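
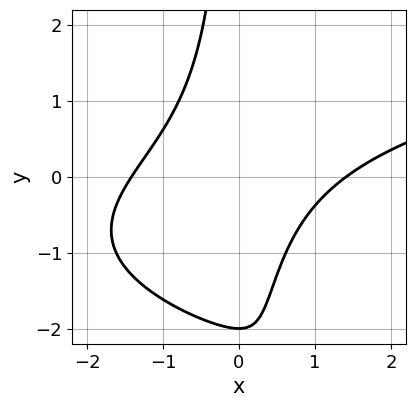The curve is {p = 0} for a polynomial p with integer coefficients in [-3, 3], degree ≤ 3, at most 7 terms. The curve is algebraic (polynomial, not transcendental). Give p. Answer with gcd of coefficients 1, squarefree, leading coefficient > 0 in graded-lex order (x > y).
x*y^2 - x^2 + 2*x*y + y + 2

1. deg p = 3. No degree-2 curve has this shape.
2. Against the integer gridlines: it crosses the y-axis at the gridline y = -2.
3. Together with the visible shape, these determine p as stated.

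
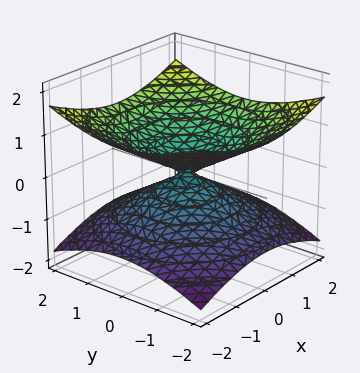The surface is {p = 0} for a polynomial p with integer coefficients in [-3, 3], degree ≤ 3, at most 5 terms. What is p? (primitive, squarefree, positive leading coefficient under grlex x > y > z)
x^2 + y^2 - 3*z^2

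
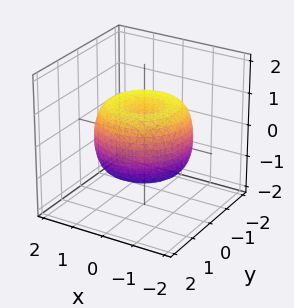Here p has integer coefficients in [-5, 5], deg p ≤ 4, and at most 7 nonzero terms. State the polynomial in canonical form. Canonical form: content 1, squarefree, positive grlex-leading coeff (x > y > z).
The degree is 4 — the shape is more complex than any degree-3 surface.
By symmetry, every cross-section ⟂ z is a circle, so x, y appear only via x² + y².
From the visible intercepts: a circular section at z = -1 has radius between 0 and 1.
Putting this together gives p.

2*x^4 + 4*x^2*y^2 + 2*y^4 - 3*x^2 - 3*y^2 + 3*z^2 - 2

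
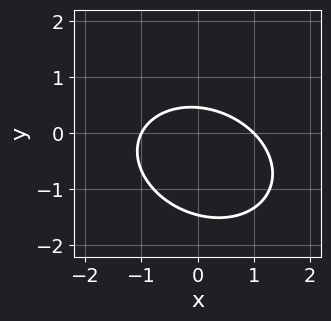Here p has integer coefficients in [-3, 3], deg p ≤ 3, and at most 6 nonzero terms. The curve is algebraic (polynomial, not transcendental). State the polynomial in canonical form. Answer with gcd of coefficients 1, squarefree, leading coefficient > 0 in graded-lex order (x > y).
2*x^2 + x*y + 3*y^2 + 3*y - 2

1. Degree: no degree-1 curve has this shape, so deg p = 2.
2. Reading off the gridlines: among the integer gridlines, it crosses the x-axis at x ∈ {-1, 1}.
3. Solving for integer coefficients yields p as stated.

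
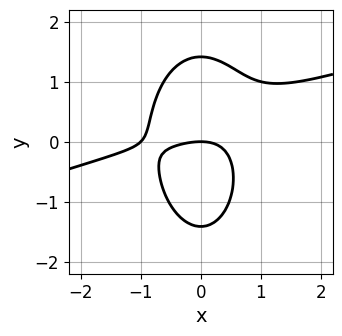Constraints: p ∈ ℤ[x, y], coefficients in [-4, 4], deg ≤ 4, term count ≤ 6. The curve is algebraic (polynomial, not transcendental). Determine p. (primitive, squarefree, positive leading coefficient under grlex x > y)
x^3 - 3*x^2*y - y^3 + x^2 + 2*y

First, deg p = 3. The shape is more complex than any degree-2 curve.
Next, against the integer gridlines: among the integer gridlines, it crosses the x-axis at x ∈ {-1, 0}; one y-axis crossing is at y = 0.
Finally, solving for integer coefficients yields p as stated.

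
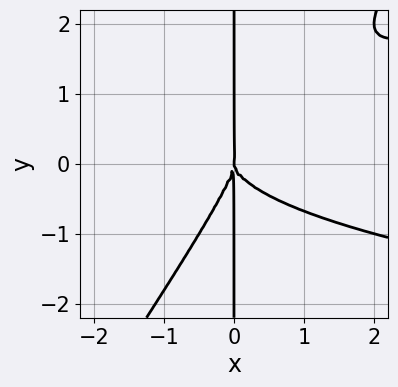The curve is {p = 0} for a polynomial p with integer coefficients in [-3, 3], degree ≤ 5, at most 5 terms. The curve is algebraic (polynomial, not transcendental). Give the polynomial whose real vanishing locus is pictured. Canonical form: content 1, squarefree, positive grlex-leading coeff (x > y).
3*x^2*y^2 - 2*x*y^3 - 2*x^3

Degree: a generic line meets the curve in up to 4 points, so deg p = 4.
From the visible intercepts: it meets the x-axis at x = 0 (among the integer gridlines); the visible y-axis segment lies entirely on the curve.
Solving for integer coefficients yields p as stated.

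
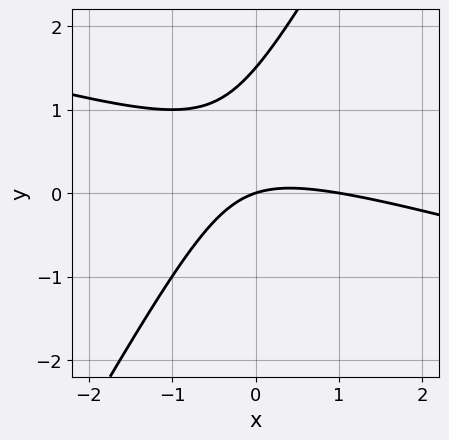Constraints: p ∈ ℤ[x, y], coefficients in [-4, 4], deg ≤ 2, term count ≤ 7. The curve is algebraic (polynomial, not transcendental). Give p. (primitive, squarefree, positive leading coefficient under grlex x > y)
First, the degree is 2 — the shape is more complex than any degree-1 curve.
Next, from the axis intercepts and sections: one y-axis crossing is at y = 0; the x-axis gridline crossings are at x ∈ {0, 1}.
Finally, fitting integer coefficients to these (and the overall shape) gives p.

x^2 + 3*x*y - 2*y^2 - x + 3*y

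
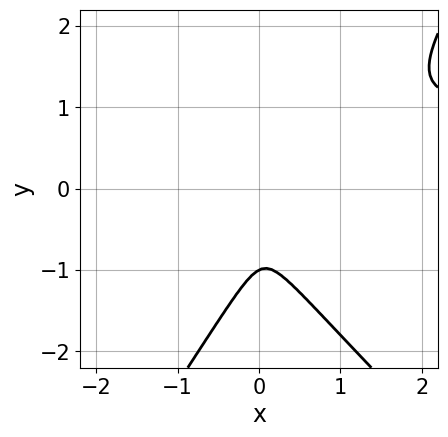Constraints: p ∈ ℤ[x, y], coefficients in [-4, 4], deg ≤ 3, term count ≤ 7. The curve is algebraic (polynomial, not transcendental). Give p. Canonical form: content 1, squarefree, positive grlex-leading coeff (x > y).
1. Degree: the shape is more complex than any degree-2 curve, so deg p = 3.
2. Against the integer gridlines: it crosses the y-axis at the gridline y = -1.
3. Matching integer coefficients to the picture gives p.

3*x^2*y + x*y^2 - 2*y^3 - 3*x^2 - 2*y^2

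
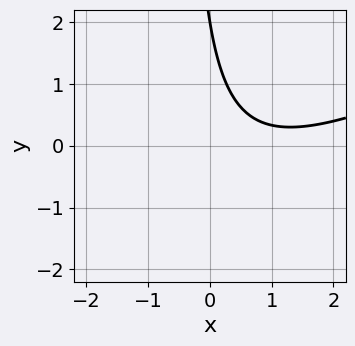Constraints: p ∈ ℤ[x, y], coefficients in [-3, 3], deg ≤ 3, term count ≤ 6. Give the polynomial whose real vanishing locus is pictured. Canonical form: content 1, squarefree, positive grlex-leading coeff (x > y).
First, the degree is 2 — no degree-1 curve has this shape.
Then, observable constraints: it misses every integer gridline on the x-axis; one y-axis crossing is at y = 2.
Finally, the integer polynomial consistent with all of this is the stated p.

x^2 - 2*x*y - 2*x - y + 2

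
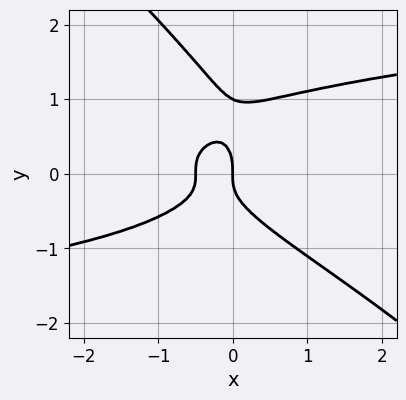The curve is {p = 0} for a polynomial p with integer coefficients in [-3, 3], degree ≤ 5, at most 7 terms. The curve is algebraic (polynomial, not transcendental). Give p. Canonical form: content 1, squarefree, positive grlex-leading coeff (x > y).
1. deg p = 4. A generic line meets the curve in up to 4 points.
2. From the axis intercepts and sections: the y-axis gridline crossings are at y ∈ {0, 1}; one x-axis crossing is at x = 0.
3. Fitting integer coefficients to these (and the overall shape) gives p.

2*x*y^3 + 2*y^4 - 2*y^3 - 2*x^2 - x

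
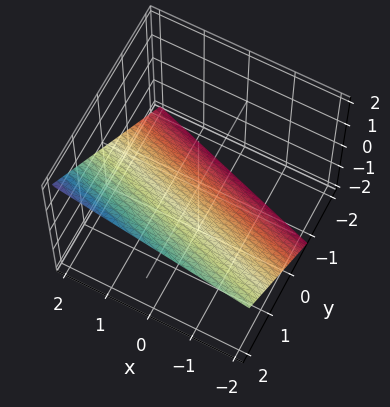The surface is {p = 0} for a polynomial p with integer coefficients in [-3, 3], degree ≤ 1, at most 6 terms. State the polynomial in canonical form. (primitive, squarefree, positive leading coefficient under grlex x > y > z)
1. The degree is 1 — the surface is flat (a plane).
2. Against the integer gridlines: it crosses the x-axis at the gridline x = 2.
3. Together with the visible shape, these determine p as stated.

x + 3*y - 3*z - 2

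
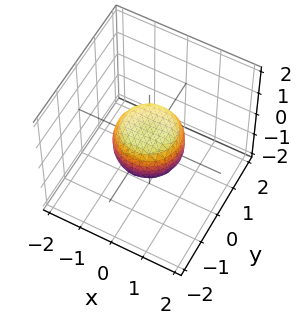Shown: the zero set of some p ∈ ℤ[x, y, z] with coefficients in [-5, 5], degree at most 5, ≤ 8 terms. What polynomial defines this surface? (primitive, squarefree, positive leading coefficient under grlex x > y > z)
2*x^4 + 4*x^2*y^2 + 2*y^4 - x^2 - y^2 + 2*z^2 - 1

(a) deg p = 4. A generic line meets the surface in up to 4 points.
(b) By symmetry, every cross-section ⟂ z is a circle, so x, y appear only via x² + y².
(c) Against the integer gridlines: a circular section at z = 0 has radius exactly 1; among the integer gridlines, it crosses the x-axis at x ∈ {-1, 1}; the y-axis gridline crossings are at y ∈ {-1, 1}.
(d) The integer polynomial consistent with all of this is the stated p.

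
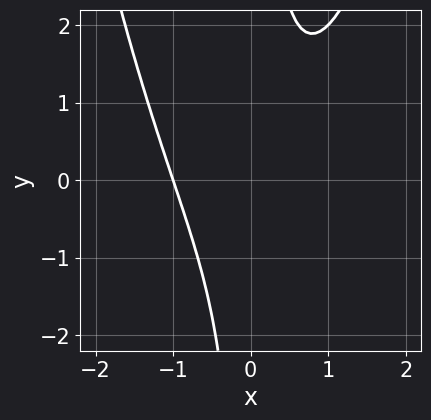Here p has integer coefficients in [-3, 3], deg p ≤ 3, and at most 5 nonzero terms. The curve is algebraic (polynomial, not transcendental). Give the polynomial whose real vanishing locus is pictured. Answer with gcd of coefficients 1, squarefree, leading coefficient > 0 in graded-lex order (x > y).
First, deg p = 3.
Next, reading off the gridlines: the curve avoids every integer y-axis point in the box; one x-axis crossing is at x = -1.
Finally, putting this together gives p.

x^3 - x*y + 1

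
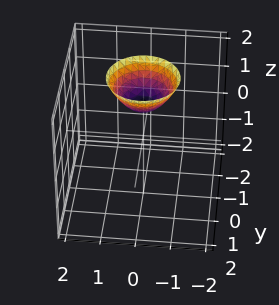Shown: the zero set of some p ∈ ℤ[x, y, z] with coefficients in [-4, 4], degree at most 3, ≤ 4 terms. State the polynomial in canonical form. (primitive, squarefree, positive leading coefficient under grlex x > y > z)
1. deg p = 2.
2. By symmetry, the z-axis is an axis of rotation, so x and y enter only as x² + y².
3. Checking where it meets the axes: the surface avoids every integer x-axis point in the box; the surface avoids every integer y-axis point in the box; a circular section at z = 2 has radius exactly 1.
4. Fitting integer coefficients to these (and the overall shape) gives p.

x^2 + y^2 - z + 1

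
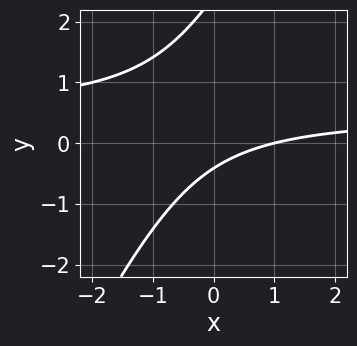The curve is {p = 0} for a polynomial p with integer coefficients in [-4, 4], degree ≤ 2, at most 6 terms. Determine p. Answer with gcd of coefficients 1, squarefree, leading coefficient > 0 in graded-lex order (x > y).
2*x*y - y^2 - x + 2*y + 1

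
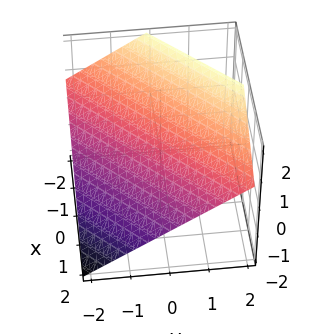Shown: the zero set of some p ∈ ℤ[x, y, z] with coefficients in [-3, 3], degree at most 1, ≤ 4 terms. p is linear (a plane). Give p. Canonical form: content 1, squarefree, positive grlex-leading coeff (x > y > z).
(a) deg p = 1. The surface is flat (a plane).
(b) Checking where it meets the axes: it crosses the y-axis at the gridline y = -1; it meets the x-axis at x = 1 (among the integer gridlines).
(c) Together with the visible shape, these determine p as stated.

2*x - 2*y + 3*z - 2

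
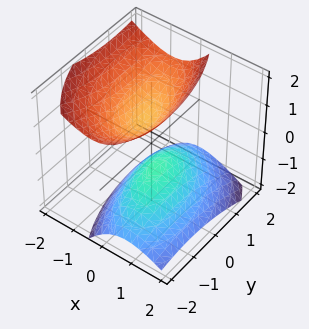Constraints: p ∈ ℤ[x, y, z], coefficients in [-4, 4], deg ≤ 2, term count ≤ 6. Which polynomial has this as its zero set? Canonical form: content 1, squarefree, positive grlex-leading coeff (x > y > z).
3*x^2 + x*y + 2*x*z + y^2 - 2*z^2 + 1

1. I count 2 distinct pieces. They look like related sheets of one shape, so recover p as a whole.
2. deg p = 2. A generic line meets the surface in up to 2 points.
3. Against the integer gridlines: the surface avoids every integer y-axis point in the box; the surface avoids every integer x-axis point in the box.
4. These observations pin down the coefficients.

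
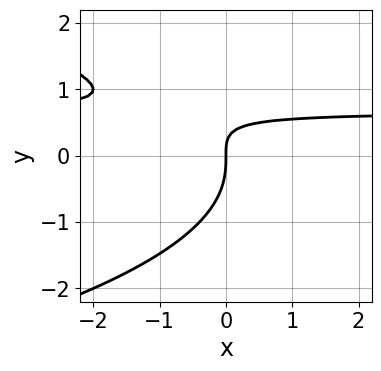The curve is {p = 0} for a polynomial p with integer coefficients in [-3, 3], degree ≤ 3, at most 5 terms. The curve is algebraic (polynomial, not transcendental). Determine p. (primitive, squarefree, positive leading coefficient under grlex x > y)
2*y^3 + 3*x*y - 2*x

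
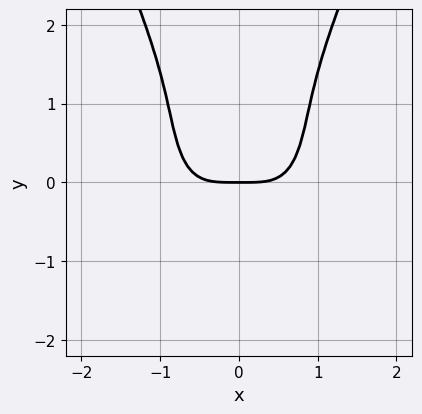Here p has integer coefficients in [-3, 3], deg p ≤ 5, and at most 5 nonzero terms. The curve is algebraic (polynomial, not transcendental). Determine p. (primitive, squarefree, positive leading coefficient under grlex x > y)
3*x^4 - y^3 + 2*y^2 - 3*y

1. Degree: no degree-3 curve has this shape, so deg p = 4.
2. Symmetries: the x ↦ −x reflection is a symmetry, so x appears only in even powers.
3. Reading off the gridlines: one x-axis crossing is at x = 0; it meets the y-axis at y = 0 (among the integer gridlines).
4. Putting this together gives p.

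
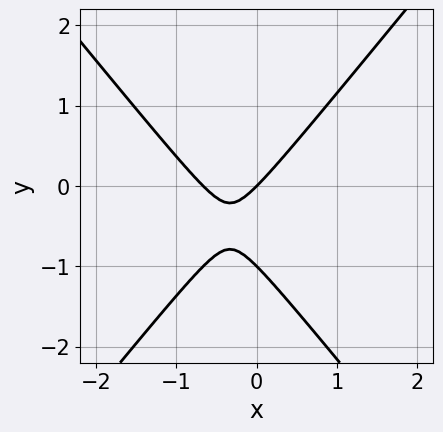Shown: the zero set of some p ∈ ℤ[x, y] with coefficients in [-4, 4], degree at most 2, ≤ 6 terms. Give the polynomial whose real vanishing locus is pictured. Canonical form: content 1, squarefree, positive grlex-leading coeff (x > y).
1. The degree is 2 — the shape is more complex than any degree-1 curve.
2. Against the integer gridlines: among the integer gridlines, it crosses the y-axis at y ∈ {-1, 0}; it crosses the x-axis at the gridline x = 0.
3. Assembling these constraints gives the stated polynomial.

3*x^2 - 2*y^2 + 2*x - 2*y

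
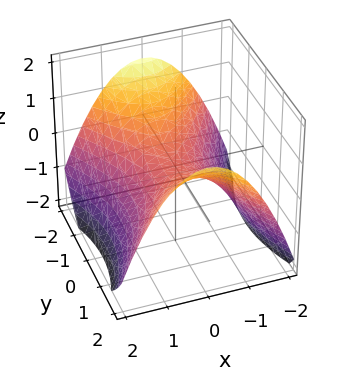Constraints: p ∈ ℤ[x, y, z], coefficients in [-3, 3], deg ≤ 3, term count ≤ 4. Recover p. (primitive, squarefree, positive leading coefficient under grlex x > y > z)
(a) The degree is 2 — a hyperbolic paraboloid; a quadric.
(b) Symmetries: it's symmetric under x → −x, forcing even powers of x; mirror symmetry y ↦ −y ⇒ only even powers of y.
(c) From the visible intercepts: it crosses the x-axis at the gridline x = 0; one y-axis crossing is at y = 0; it meets the z-axis at z = 0 (among the integer gridlines).
(d) The integer polynomial consistent with all of this is the stated p.

2*x^2 - y^2 + 3*z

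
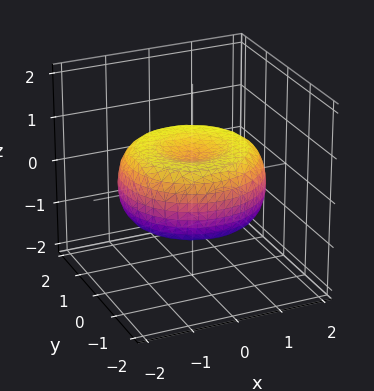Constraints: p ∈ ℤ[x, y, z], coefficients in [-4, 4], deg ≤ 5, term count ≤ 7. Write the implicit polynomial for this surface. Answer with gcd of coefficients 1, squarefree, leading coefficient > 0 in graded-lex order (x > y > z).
x^4 + 2*x^2*y^2 + y^4 - 2*x^2 - 2*y^2 + 3*z^2 - 1

The degree is 4 — a generic line meets the surface in up to 4 points.
Symmetry: the z-axis is an axis of rotation, so x and y enter only as x² + y².
Checking where it meets the axes: a circular section at z = 0 has radius between 1 and 2.
Putting this together gives p.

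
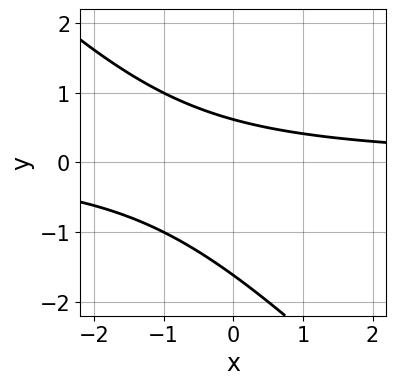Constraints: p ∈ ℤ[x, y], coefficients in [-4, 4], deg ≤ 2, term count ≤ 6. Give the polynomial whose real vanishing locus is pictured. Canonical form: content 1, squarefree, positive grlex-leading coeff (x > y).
x*y + y^2 + y - 1

(a) deg p = 2. The shape is more complex than any degree-1 curve.
(b) Observable constraints: the curve avoids every integer x-axis point in the box.
(c) The integer polynomial consistent with all of this is the stated p.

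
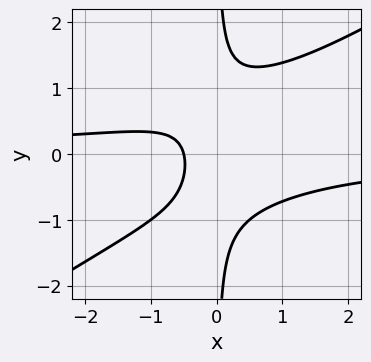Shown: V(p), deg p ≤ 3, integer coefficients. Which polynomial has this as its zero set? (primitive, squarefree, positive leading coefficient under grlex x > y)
(a) The degree is 3 — no degree-2 curve has this shape.
(b) From the visible intercepts: the curve avoids every integer y-axis point in the box.
(c) Together with the visible shape, these determine p as stated.

2*x^2*y - 3*x*y^2 + 2*x + 1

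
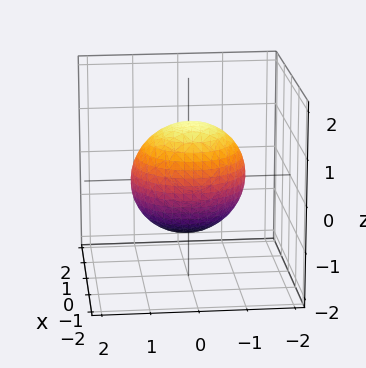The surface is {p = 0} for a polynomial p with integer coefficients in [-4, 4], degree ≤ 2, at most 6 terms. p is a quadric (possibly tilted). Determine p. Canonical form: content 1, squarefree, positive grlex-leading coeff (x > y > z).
2*x^2 + 2*x*z + 2*y^2 + 2*z^2 - 3

1. deg p = 2. A generic line meets the surface in up to 2 points.
2. Putting this together gives p.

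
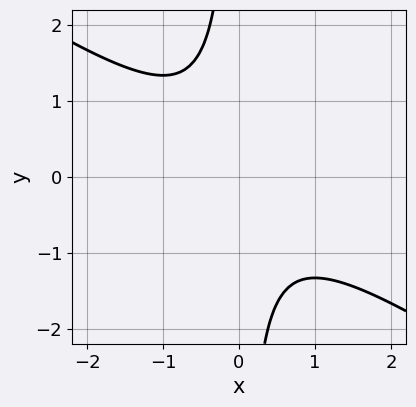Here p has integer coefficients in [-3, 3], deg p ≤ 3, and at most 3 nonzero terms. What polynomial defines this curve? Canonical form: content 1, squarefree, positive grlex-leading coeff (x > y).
2*x^2 + 3*x*y + 2

First, degree: a generic line meets the curve in up to 2 points, so deg p = 2.
Then, from the visible intercepts: no y-intercept at any integer in the box; it misses every integer gridline on the x-axis.
Finally, the integer polynomial consistent with all of this is the stated p.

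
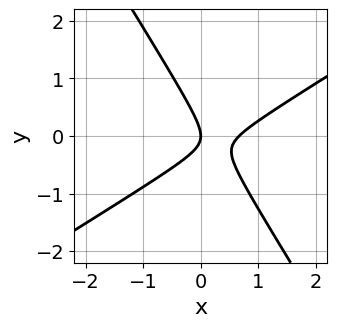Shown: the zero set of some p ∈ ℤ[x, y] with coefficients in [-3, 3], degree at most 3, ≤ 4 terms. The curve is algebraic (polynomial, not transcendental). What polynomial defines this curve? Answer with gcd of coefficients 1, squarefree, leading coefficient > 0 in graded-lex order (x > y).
First, degree: a generic line meets the curve in up to 2 points, so deg p = 2.
Next, reading off the gridlines: it crosses the y-axis at the gridline y = 0; it crosses the x-axis at the gridline x = 0.
Finally, the integer polynomial consistent with all of this is the stated p.

3*x^2 - 3*x*y - 3*y^2 - 2*x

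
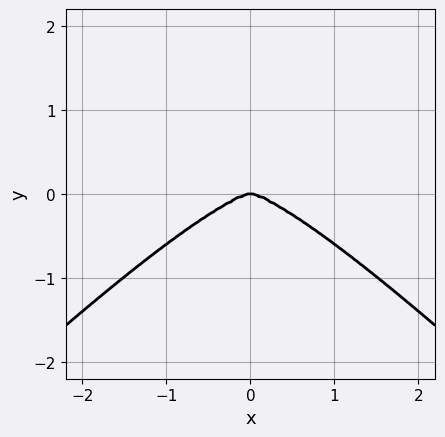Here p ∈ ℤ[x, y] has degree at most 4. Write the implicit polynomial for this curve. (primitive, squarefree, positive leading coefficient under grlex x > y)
x^4 - x^2*y^2 + 3*y^3

First, the degree is 4 — no degree-3 curve has this shape.
Then, symmetries: it's symmetric under x → −x, forcing even powers of x.
Next, checking where it meets the axes: it meets the x-axis at x = 0 (among the integer gridlines); it meets the y-axis at y = 0 (among the integer gridlines).
Finally, these observations pin down the coefficients.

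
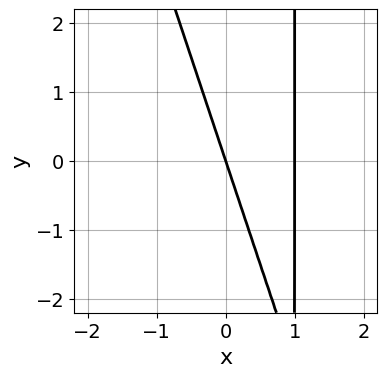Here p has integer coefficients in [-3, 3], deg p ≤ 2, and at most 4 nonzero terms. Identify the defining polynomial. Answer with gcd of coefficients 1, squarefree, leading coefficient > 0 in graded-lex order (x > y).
3*x^2 + x*y - 3*x - y

Degree: a generic line meets the curve in up to 2 points, so deg p = 2.
Against the integer gridlines: it crosses the y-axis at the gridline y = 0; among the integer gridlines, it crosses the x-axis at x ∈ {0, 1}.
Assembling these constraints gives the stated polynomial.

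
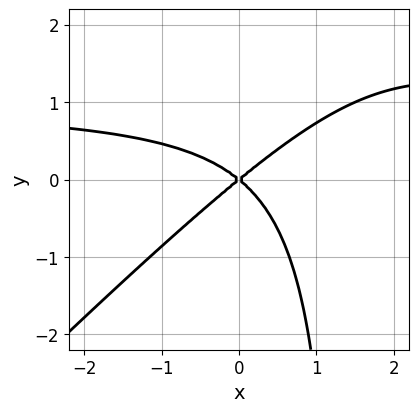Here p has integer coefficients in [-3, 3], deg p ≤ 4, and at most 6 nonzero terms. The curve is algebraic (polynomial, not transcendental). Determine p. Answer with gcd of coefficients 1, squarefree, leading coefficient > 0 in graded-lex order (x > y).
(a) deg p = 3. The shape is more complex than any degree-2 curve.
(b) From the visible intercepts: it crosses the x-axis at the gridline x = 0; one y-axis crossing is at y = 0.
(c) Assembling these constraints gives the stated polynomial.

2*x^2*y - 2*x*y^2 - 2*x^2 + 3*y^2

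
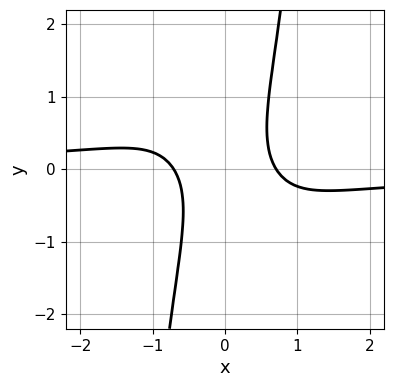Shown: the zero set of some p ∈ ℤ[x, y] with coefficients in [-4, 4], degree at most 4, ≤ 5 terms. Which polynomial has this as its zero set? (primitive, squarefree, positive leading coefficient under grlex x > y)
1. Degree: a generic line meets the curve in up to 4 points, so deg p = 4.
2. Checking where it meets the axes: it misses every integer gridline on the y-axis.
3. Together with the visible shape, these determine p as stated.

3*x^3*y + 2*x^2 + x*y - y^2 - 1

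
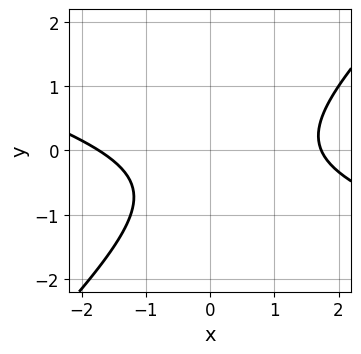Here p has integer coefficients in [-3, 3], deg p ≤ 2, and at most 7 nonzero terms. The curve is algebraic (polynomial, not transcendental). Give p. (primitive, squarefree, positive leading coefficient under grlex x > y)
deg p = 2.
Checking where it meets the axes: the curve avoids every integer y-axis point in the box.
Fitting integer coefficients to these (and the overall shape) gives p.

x^2 + 2*x*y - 3*y^2 - 2*y - 3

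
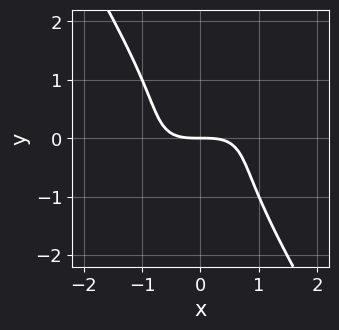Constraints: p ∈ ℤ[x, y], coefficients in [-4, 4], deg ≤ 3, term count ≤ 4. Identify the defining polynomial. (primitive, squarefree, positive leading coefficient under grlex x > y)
First, deg p = 3. A generic line meets the curve in up to 3 points.
Then, observable constraints: one y-axis crossing is at y = 0; one x-axis crossing is at x = 0.
Finally, the integer polynomial consistent with all of this is the stated p.

x^3 - 2*x^2*y + y^3 + 2*y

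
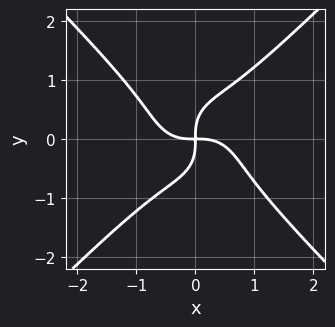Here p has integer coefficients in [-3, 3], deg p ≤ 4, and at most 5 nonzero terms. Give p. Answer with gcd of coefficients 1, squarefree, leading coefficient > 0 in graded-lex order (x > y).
x^4 - y^4 + x*y

1. The degree is 4 — no degree-3 curve has this shape.
2. Checking where it meets the axes: one x-axis crossing is at x = 0; one y-axis crossing is at y = 0.
3. Fitting integer coefficients to these (and the overall shape) gives p.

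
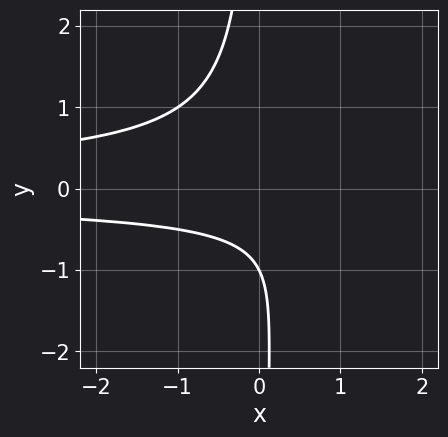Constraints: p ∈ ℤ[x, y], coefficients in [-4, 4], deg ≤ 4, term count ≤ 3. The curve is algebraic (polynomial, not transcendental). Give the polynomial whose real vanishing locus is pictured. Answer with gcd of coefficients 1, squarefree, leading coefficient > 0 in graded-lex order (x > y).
First, deg p = 3.
Next, observable constraints: no x-intercept at any integer in the box; it meets the y-axis at y = -1 (among the integer gridlines).
Finally, fitting integer coefficients to these (and the overall shape) gives p.

2*x*y^2 + y + 1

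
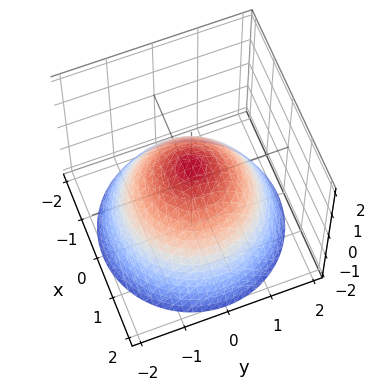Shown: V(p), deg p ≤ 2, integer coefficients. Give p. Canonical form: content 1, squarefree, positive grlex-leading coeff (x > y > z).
2*x^2 + 2*y^2 + 3*z - 2

deg p = 2. The shape is more complex than any degree-1 surface.
Symmetry: the z-axis is an axis of rotation, so x and y enter only as x² + y².
Observable constraints: a circular section at z = 0 has radius exactly 1; among the integer gridlines, it crosses the x-axis at x ∈ {-1, 1}; among the integer gridlines, it crosses the y-axis at y ∈ {-1, 1}.
Together with the visible shape, these determine p as stated.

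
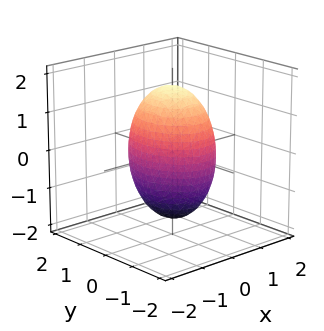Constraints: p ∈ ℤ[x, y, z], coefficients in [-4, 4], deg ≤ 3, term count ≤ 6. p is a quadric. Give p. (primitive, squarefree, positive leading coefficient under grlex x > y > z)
First, degree: a closed, bounded, convex surface; a quadric, so deg p = 2.
Next, symmetries: mirror symmetry y ↦ −y ⇒ only even powers of y; the x ↦ −x reflection is a symmetry, so x appears only in even powers; it's symmetric under z → −z, forcing even powers of z.
Next, observable constraints: among the integer gridlines, it crosses the x-axis at x ∈ {-1, 1}.
Finally, these observations pin down the coefficients.

3*x^2 + 2*y^2 + z^2 - 3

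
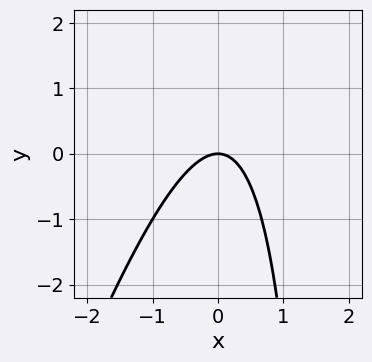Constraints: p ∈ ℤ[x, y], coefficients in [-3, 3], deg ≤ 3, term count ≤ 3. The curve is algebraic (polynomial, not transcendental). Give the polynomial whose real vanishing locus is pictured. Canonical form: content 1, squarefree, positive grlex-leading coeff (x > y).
Degree: no degree-1 curve has this shape, so deg p = 2.
From the axis intercepts and sections: it meets the y-axis at y = 0 (among the integer gridlines); it crosses the x-axis at the gridline x = 0.
Assembling these constraints gives the stated polynomial.

3*x^2 - x*y + 2*y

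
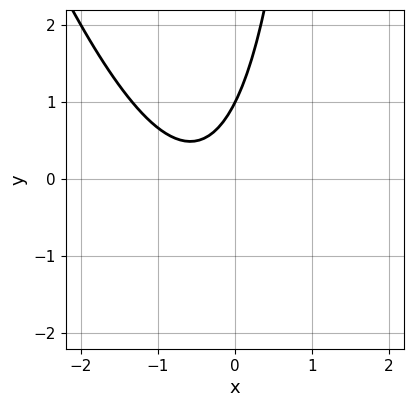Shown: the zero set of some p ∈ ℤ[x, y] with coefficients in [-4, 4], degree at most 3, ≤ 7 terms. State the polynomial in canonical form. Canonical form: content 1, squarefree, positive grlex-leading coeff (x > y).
(a) deg p = 2.
(b) From the axis intercepts and sections: it misses every integer gridline on the x-axis; it crosses the y-axis at the gridline y = 1.
(c) These observations pin down the coefficients.

3*x^2 + x*y + 3*x - 2*y + 2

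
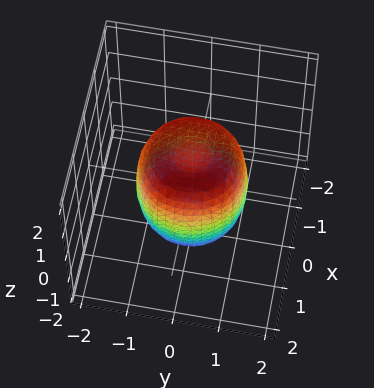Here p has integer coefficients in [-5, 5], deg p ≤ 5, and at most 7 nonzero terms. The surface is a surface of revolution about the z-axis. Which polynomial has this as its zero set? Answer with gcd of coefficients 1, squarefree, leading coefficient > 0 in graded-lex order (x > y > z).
2*x^4 + 4*x^2*y^2 + 2*y^4 - 2*x^2 - 2*y^2 + z^2 - 1

The degree is 4 — no degree-3 surface has this shape.
By symmetry, the surface is invariant under rotation about z: p = q(x² + y², z).
From the axis intercepts and sections: a circular section at z = -1 has radius exactly 1; the z-axis gridline crossings are at z ∈ {-1, 1}.
Putting this together gives p.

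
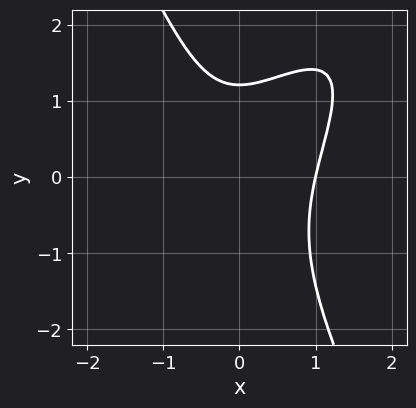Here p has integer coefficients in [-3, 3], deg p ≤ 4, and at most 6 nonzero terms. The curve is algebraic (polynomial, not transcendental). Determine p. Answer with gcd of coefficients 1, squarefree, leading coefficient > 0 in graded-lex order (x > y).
deg p = 3.
From the visible intercepts: one x-axis crossing is at x = 1.
Putting this together gives p.

3*x^3 - 3*x^2*y + y^3 + y - 3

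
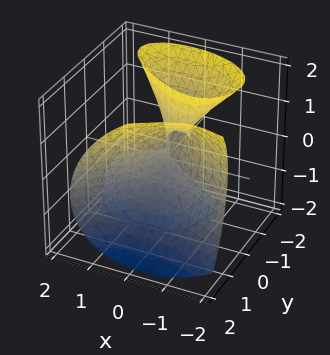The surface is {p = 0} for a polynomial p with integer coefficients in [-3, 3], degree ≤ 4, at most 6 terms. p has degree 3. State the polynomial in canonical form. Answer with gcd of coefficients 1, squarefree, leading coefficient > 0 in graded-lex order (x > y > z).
(a) The degree is 3 — a generic line meets the surface in up to 3 points.
(b) Reading off the gridlines: it crosses the y-axis at the gridline y = 0; every point of the z-axis in the box is on the surface; it meets the x-axis at x = 0 (among the integer gridlines).
(c) These observations pin down the coefficients.

2*y^3 - 2*y*z^2 - 3*x^2 - 3*x*y - 2*x*z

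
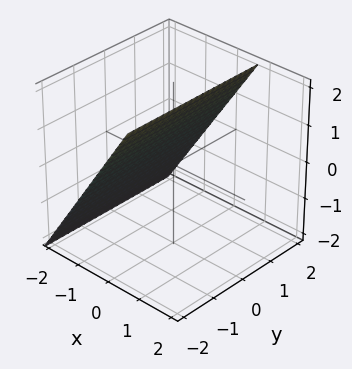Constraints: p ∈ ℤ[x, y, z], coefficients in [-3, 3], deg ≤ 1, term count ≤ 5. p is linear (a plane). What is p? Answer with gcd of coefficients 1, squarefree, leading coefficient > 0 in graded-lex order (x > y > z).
(a) Degree: the surface is flat (a plane), so deg p = 1.
(b) From the visible intercepts: one z-axis crossing is at z = 1; the surface avoids every integer y-axis point in the box.
(c) Matching integer coefficients to the picture gives p.

3*x - 2*z + 2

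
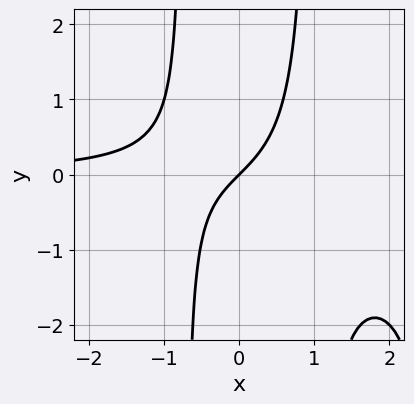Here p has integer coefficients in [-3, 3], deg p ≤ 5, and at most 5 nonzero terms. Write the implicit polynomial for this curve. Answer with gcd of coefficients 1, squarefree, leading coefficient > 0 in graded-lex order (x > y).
(a) deg p = 4.
(b) Checking where it meets the axes: it meets the y-axis at y = 0 (among the integer gridlines); it meets the x-axis at x = 0 (among the integer gridlines).
(c) The integer polynomial consistent with all of this is the stated p.

x^3*y - 3*x^2*y - 2*x + 2*y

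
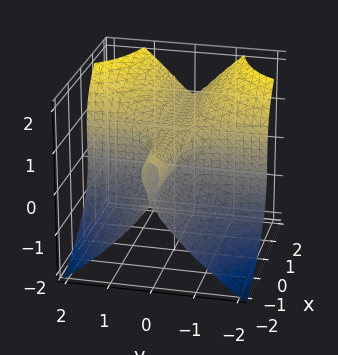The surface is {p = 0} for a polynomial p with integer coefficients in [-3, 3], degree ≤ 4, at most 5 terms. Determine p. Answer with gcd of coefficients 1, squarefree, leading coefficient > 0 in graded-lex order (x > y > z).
3*x*y^2 - 2*z^3 + 2*z^2

(a) Degree: the shape is more complex than any degree-2 surface, so deg p = 3.
(b) Checking where it meets the axes: the visible x-axis segment lies entirely on the surface; it crosses the z-axis at the gridline z = 1; every point of the y-axis in the box is on the surface.
(c) Solving for integer coefficients yields p as stated.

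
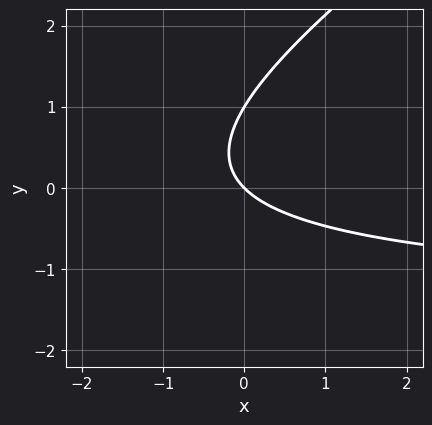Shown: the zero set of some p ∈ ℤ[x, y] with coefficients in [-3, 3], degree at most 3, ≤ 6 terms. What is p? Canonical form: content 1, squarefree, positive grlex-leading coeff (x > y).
2*x*y - 3*y^2 + 3*x + 3*y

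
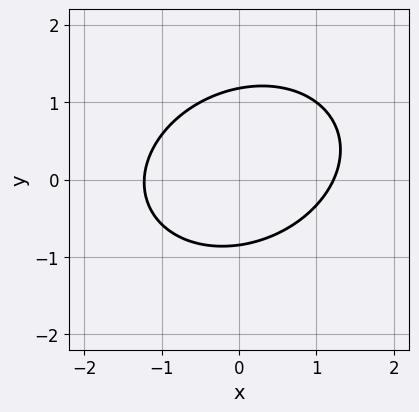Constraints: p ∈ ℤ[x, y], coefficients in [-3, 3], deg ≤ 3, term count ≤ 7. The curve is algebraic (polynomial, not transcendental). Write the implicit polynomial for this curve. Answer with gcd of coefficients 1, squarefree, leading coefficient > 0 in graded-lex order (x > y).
1. deg p = 2. The shape is more complex than any degree-1 curve.
2. Matching integer coefficients to the picture gives p.

2*x^2 - x*y + 3*y^2 - y - 3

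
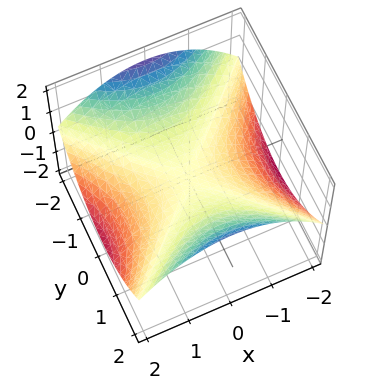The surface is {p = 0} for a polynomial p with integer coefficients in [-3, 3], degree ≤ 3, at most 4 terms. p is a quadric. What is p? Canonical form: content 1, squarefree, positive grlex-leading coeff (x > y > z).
x^2 - y^2 + 3*z

1. deg p = 2.
2. Symmetries: mirror symmetry y ↦ −y ⇒ only even powers of y; the x ↦ −x reflection is a symmetry, so x appears only in even powers.
3. Observable constraints: one z-axis crossing is at z = 0; it crosses the y-axis at the gridline y = 0; it meets the x-axis at x = 0 (among the integer gridlines).
4. Fitting integer coefficients to these (and the overall shape) gives p.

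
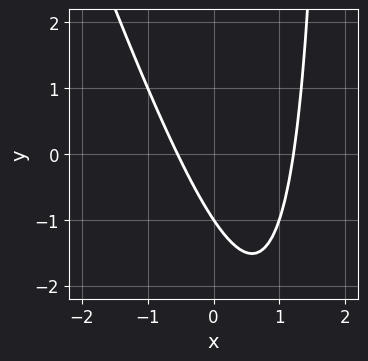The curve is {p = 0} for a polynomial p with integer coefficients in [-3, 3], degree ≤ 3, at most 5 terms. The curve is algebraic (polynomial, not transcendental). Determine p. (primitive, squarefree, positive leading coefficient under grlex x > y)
3*x^2 + x*y - 2*x - 2*y - 2

First, deg p = 2. The shape is more complex than any degree-1 curve.
Then, from the axis intercepts and sections: one y-axis crossing is at y = -1.
Finally, assembling these constraints gives the stated polynomial.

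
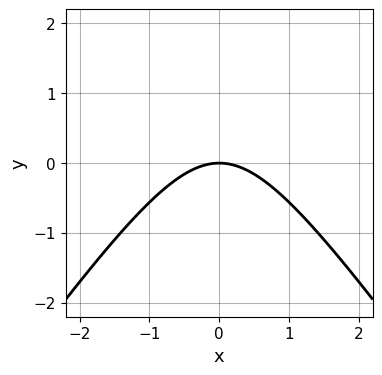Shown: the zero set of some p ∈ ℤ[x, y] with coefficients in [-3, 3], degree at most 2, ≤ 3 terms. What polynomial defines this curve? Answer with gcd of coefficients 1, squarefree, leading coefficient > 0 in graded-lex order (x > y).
2*x^2 - y^2 + 3*y

deg p = 2.
Symmetries: mirror symmetry x ↦ −x ⇒ only even powers of x.
Reading off the gridlines: one y-axis crossing is at y = 0; it meets the x-axis at x = 0 (among the integer gridlines).
Matching integer coefficients to the picture gives p.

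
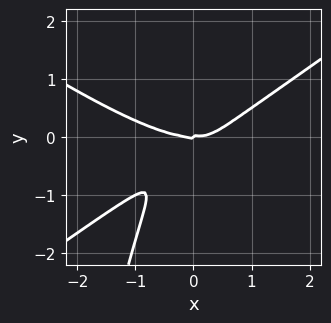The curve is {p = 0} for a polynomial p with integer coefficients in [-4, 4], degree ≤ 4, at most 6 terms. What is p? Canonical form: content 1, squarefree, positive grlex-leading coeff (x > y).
x^4 - 2*x^2*y^2 - 2*x^2*y + 3*x*y^2 - 2*y^3

1. The degree is 4 — the shape is more complex than any degree-3 curve.
2. Reading off the gridlines: one x-axis crossing is at x = 0; one y-axis crossing is at y = 0.
3. Matching integer coefficients to the picture gives p.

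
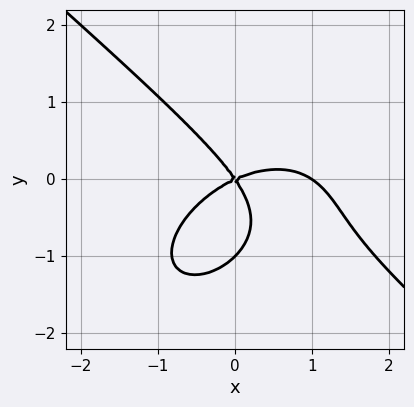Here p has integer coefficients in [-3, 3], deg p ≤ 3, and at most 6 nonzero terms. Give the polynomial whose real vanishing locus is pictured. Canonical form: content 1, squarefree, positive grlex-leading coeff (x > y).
1. Degree: a generic line meets the curve in up to 3 points, so deg p = 3.
2. Reading off the gridlines: among the integer gridlines, it crosses the x-axis at x ∈ {0, 1}; among the integer gridlines, it crosses the y-axis at y ∈ {-1, 0}.
3. Assembling these constraints gives the stated polynomial.

2*x^3 + 3*y^3 - 2*x^2 + 3*x*y + 3*y^2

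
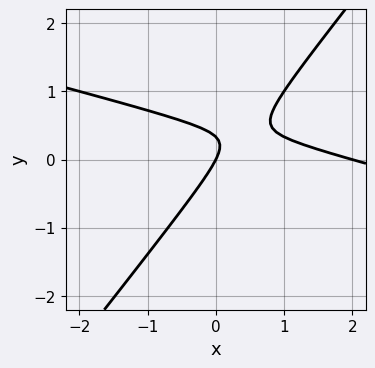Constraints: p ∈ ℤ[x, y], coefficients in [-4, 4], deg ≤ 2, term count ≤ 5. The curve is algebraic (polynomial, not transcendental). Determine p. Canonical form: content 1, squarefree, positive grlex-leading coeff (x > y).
x^2 + 3*x*y - 3*y^2 - 2*x + y

(a) The degree is 2 — the shape is more complex than any degree-1 curve.
(b) From the visible intercepts: among the integer gridlines, it crosses the x-axis at x ∈ {0, 2}; one y-axis crossing is at y = 0.
(c) Putting this together gives p.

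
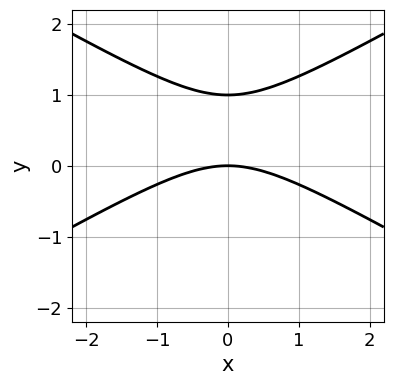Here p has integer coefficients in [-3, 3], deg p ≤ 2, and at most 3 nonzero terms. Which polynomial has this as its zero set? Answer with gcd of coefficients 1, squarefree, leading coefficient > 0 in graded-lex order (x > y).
(a) deg p = 2. No degree-1 curve has this shape.
(b) Symmetries: the x ↦ −x reflection is a symmetry, so x appears only in even powers.
(c) From the axis intercepts and sections: it meets the x-axis at x = 0 (among the integer gridlines); the y-axis gridline crossings are at y ∈ {0, 1}.
(d) Fitting integer coefficients to these (and the overall shape) gives p.

x^2 - 3*y^2 + 3*y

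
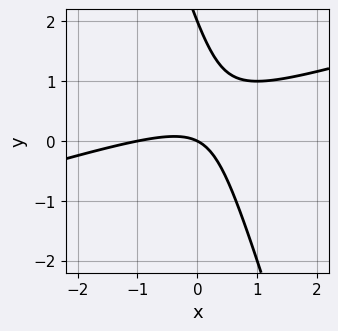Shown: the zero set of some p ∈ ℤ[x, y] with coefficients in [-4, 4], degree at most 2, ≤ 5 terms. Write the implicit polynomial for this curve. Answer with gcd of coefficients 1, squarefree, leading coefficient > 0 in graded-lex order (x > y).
x^2 - 3*x*y - y^2 + x + 2*y

1. Degree: no degree-1 curve has this shape, so deg p = 2.
2. Observable constraints: the y-axis gridline crossings are at y ∈ {0, 2}; among the integer gridlines, it crosses the x-axis at x ∈ {-1, 0}.
3. Matching integer coefficients to the picture gives p.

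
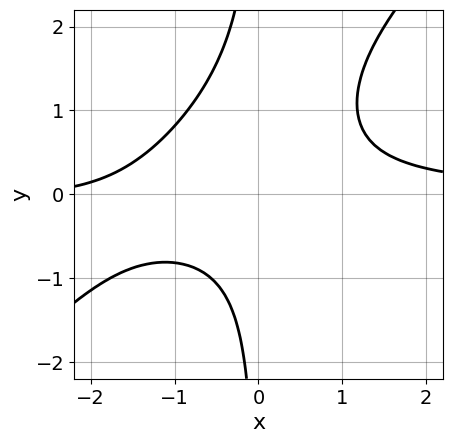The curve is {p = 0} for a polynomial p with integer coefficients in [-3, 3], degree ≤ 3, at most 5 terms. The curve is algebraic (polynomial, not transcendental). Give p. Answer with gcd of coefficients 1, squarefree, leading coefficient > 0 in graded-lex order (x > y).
3*x^2*y - 3*x*y^2 + 3*x*y - x - 3

First, deg p = 3.
Then, from the axis intercepts and sections: the curve avoids every integer x-axis point in the box; no y-intercept at any integer in the box.
Finally, assembling these constraints gives the stated polynomial.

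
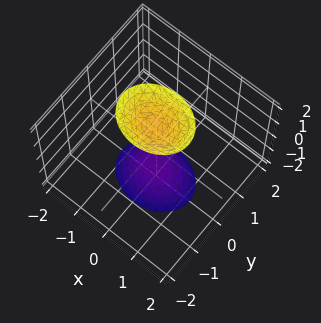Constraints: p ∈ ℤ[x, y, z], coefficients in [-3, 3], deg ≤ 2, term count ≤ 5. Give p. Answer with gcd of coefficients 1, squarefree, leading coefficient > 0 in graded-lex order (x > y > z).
2*x^2 + 3*y^2 - z^2 + 2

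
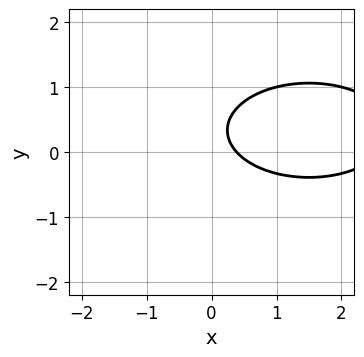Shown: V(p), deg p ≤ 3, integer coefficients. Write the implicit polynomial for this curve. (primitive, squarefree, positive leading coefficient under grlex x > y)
x^2 + 3*y^2 - 3*x - 2*y + 1

1. The degree is 2 — a generic line meets the curve in up to 2 points.
2. From the visible intercepts: no y-intercept at any integer in the box.
3. The integer polynomial consistent with all of this is the stated p.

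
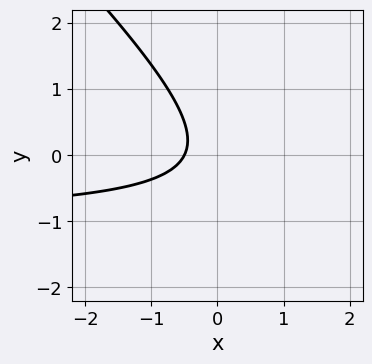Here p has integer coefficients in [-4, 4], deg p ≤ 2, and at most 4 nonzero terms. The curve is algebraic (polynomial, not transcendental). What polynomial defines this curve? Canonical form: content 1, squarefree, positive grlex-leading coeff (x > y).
2*x*y + 2*y^2 + 2*x + 1

(a) deg p = 2.
(b) From the visible intercepts: the curve avoids every integer y-axis point in the box.
(c) These observations pin down the coefficients.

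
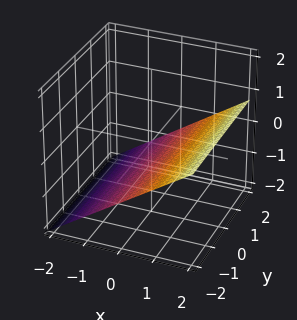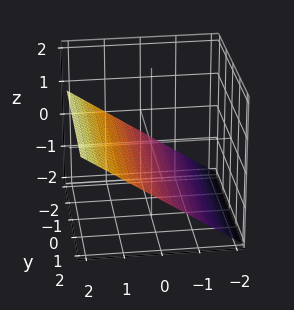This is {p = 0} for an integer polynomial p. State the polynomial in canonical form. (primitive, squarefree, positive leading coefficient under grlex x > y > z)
2*x - 3*z - 2

First, deg p = 1. Every cross-section is a straight line — this is a plane.
Then, from the axis intercepts and sections: it misses every integer gridline on the y-axis; one x-axis crossing is at x = 1.
Finally, matching integer coefficients to the picture gives p.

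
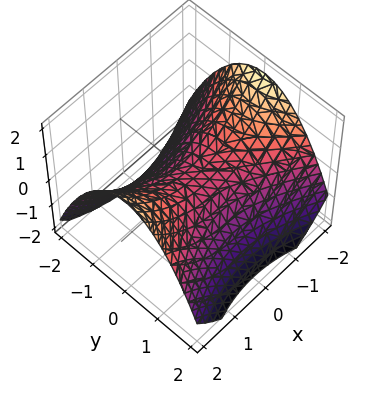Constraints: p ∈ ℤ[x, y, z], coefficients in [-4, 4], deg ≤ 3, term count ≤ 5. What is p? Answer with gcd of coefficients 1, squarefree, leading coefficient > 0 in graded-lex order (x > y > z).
1. Degree: a saddle surface; a quadric, so deg p = 2.
2. Symmetries: mirror symmetry y ↦ −y ⇒ only even powers of y; mirror symmetry x ↦ −x ⇒ only even powers of x.
3. Reading off the gridlines: it meets the z-axis at z = 0 (among the integer gridlines); it crosses the x-axis at the gridline x = 0; it meets the y-axis at y = 0 (among the integer gridlines).
4. Together with the visible shape, these determine p as stated.

x^2 - 2*y^2 - 3*z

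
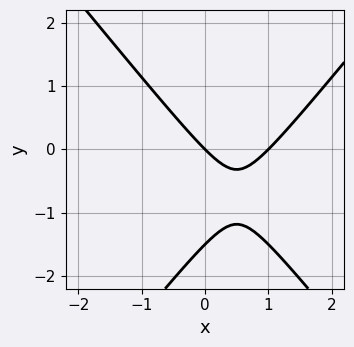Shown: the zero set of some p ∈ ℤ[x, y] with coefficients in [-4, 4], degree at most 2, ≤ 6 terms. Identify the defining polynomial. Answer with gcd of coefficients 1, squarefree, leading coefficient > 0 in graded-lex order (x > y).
3*x^2 - 2*y^2 - 3*x - 3*y

First, deg p = 2. A generic line meets the curve in up to 2 points.
Then, observable constraints: it crosses the y-axis at the gridline y = 0; among the integer gridlines, it crosses the x-axis at x ∈ {0, 1}.
Finally, these observations pin down the coefficients.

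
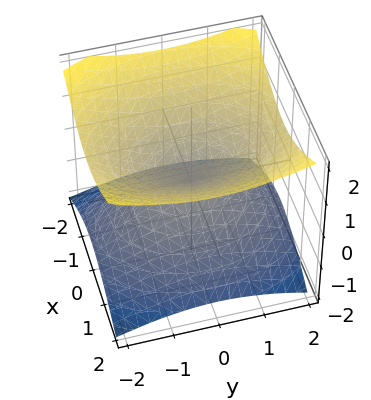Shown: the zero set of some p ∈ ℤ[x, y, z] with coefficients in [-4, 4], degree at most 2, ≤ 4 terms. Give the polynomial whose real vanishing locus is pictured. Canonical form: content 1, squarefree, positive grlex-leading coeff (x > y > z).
2*x^2 + y^2 - 3*z^2

Degree: a double cone through the origin; a quadric, so deg p = 2.
Symmetries: it's symmetric under x → −x, forcing even powers of x; mirror symmetry y ↦ −y ⇒ only even powers of y; mirror symmetry z ↦ −z ⇒ only even powers of z.
Against the integer gridlines: it crosses the x-axis at the gridline x = 0; one y-axis crossing is at y = 0; one z-axis crossing is at z = 0.
Putting this together gives p.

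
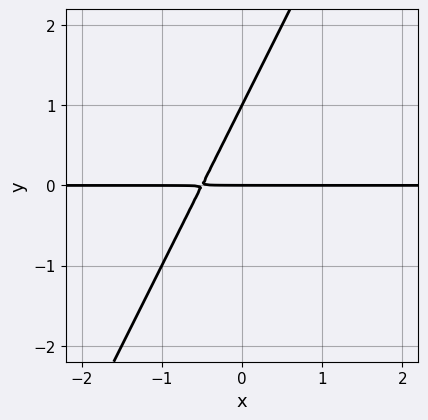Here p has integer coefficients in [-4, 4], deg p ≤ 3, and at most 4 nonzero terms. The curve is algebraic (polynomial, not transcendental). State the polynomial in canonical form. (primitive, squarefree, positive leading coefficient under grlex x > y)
First, the degree is 2 — a generic line meets the curve in up to 2 points.
Then, checking where it meets the axes: the y-axis gridline crossings are at y ∈ {0, 1}; the visible x-axis segment lies entirely on the curve.
Finally, solving for integer coefficients yields p as stated.

2*x*y - y^2 + y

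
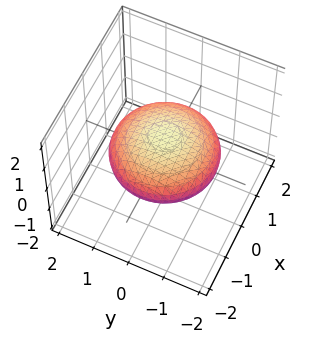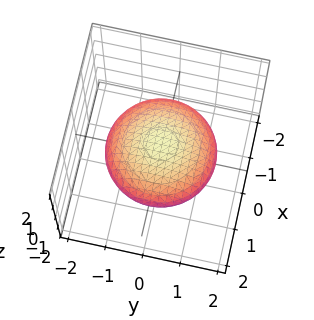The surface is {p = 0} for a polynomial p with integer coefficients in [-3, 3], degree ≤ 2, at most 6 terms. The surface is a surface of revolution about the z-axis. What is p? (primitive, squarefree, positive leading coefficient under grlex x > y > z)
First, deg p = 2.
Next, symmetries: every cross-section ⟂ z is a circle, so x, y appear only via x² + y².
Then, from the visible intercepts: a circular section at z = 0 has radius between 1 and 2.
Finally, matching integer coefficients to the picture gives p.

x^2 + y^2 + 3*z^2 - 2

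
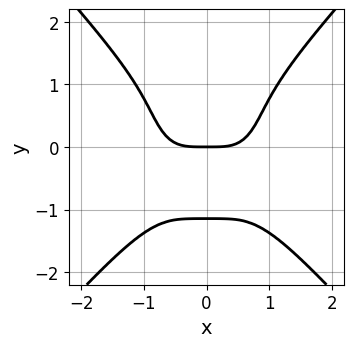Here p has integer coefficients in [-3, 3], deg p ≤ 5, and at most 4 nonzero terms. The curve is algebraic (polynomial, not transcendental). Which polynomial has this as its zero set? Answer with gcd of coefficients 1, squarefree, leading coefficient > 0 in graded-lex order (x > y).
3*x^4 - 2*y^4 - 3*y

(a) The degree is 4 — the shape is more complex than any degree-3 curve.
(b) Symmetries: mirror symmetry x ↦ −x ⇒ only even powers of x.
(c) Checking where it meets the axes: it crosses the x-axis at the gridline x = 0; it crosses the y-axis at the gridline y = 0.
(d) Solving for integer coefficients yields p as stated.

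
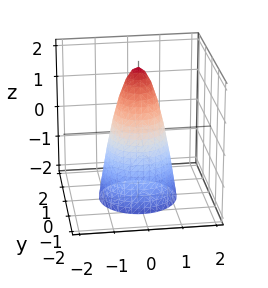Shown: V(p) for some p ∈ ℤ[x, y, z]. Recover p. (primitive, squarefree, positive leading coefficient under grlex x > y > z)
Degree: a generic line meets the surface in up to 2 points, so deg p = 2.
Symmetries: every cross-section ⟂ z is a circle, so x, y appear only via x² + y².
Against the integer gridlines: a circular section at z = 0 has radius between 0 and 1; one z-axis crossing is at z = 2.
Solving for integer coefficients yields p as stated.

3*x^2 + 3*y^2 + z - 2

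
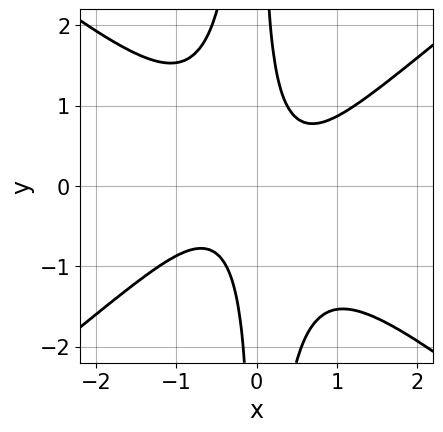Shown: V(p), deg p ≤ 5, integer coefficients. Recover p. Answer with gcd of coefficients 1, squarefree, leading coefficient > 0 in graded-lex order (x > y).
First, the degree is 4 — the shape is more complex than any degree-3 curve.
Next, from the visible intercepts: the curve avoids every integer y-axis point in the box; the curve avoids every integer x-axis point in the box.
Finally, putting this together gives p.

2*x^4 - 3*x^2*y^2 + x^2 - 2*x*y + 1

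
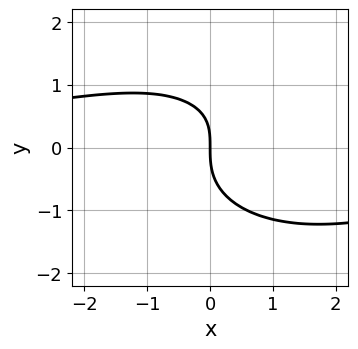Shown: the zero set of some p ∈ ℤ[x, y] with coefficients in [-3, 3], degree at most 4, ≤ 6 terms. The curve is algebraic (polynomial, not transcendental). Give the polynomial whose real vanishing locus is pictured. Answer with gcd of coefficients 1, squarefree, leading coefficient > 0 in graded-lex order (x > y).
x^2*y + 2*y^3 - x*y + 3*x

First, deg p = 3.
Then, observable constraints: it crosses the y-axis at the gridline y = 0; it meets the x-axis at x = 0 (among the integer gridlines).
Finally, putting this together gives p.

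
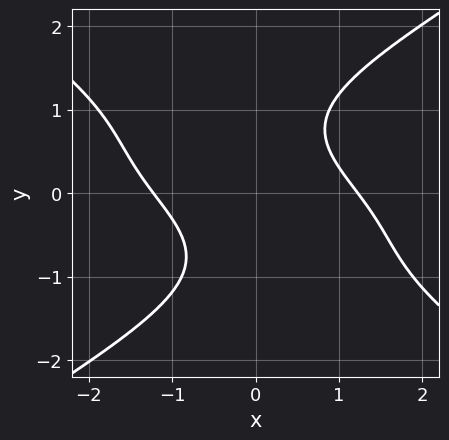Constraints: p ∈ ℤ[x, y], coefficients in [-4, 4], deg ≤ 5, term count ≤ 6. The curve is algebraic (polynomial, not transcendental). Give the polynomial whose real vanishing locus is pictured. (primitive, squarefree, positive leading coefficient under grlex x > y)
The degree is 4 — a generic line meets the curve in up to 4 points.
Against the integer gridlines: it misses every integer gridline on the y-axis.
Assembling these constraints gives the stated polynomial.

x^2*y^2 - 2*y^4 + 2*x^2 + 3*x*y - 3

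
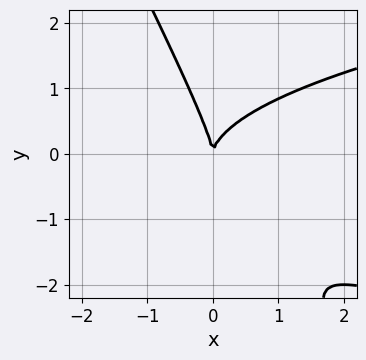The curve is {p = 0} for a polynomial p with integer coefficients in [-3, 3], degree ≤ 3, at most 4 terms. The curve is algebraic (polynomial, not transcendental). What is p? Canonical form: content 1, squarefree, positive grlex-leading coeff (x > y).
1. deg p = 3. A generic line meets the curve in up to 3 points.
2. Observable constraints: it crosses the x-axis at the gridline x = 0; it meets the y-axis at y = 0 (among the integer gridlines).
3. Assembling these constraints gives the stated polynomial.

2*x*y^2 + y^3 - 2*x^2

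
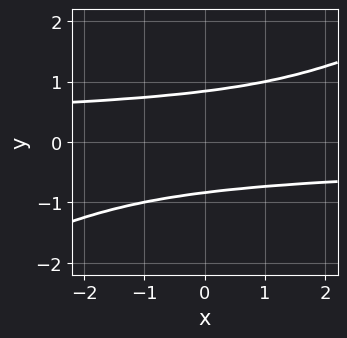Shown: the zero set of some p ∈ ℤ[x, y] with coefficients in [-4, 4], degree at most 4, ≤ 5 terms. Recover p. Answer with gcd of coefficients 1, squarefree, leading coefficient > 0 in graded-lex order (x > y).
(a) Degree: no degree-3 curve has this shape, so deg p = 4.
(b) Checking where it meets the axes: no x-intercept at any integer in the box.
(c) Together with the visible shape, these determine p as stated.

x*y^3 - 2*y^4 + 1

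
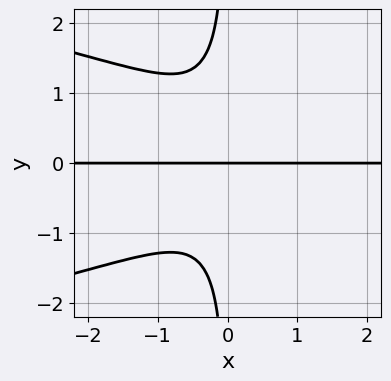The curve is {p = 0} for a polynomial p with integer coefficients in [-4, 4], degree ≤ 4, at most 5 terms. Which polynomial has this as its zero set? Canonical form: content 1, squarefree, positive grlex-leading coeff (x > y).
3*x*y^3 + 3*x^2*y + 2*y

1. deg p = 4.
2. Checking where it meets the axes: every point of the x-axis in the box is on the curve; it meets the y-axis at y = 0 (among the integer gridlines).
3. Fitting integer coefficients to these (and the overall shape) gives p.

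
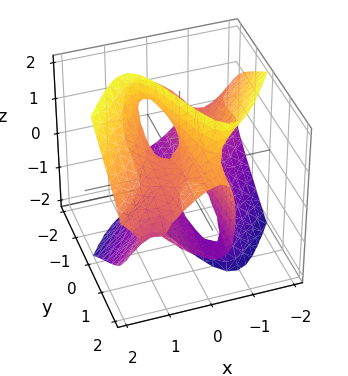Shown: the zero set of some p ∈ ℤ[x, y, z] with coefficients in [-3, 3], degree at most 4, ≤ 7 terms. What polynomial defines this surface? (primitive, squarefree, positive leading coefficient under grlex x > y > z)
First, degree: no degree-2 surface has this shape, so deg p = 3.
Then, checking where it meets the axes: it meets the y-axis at y = 0 (among the integer gridlines); it meets the x-axis at x = 0 (among the integer gridlines).
Finally, solving for integer coefficients yields p as stated. Check: (0, 0, 1) on the z-axis lies on the surface, and p(0, 0, 1) = 0. ✓

2*x^3 - 2*x^2*y - 2*x*z^2 - y*z^2 + y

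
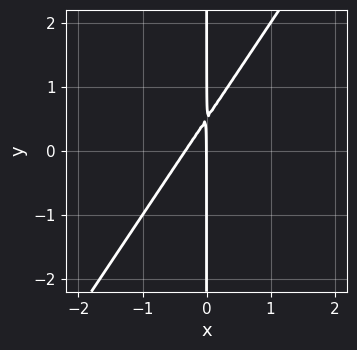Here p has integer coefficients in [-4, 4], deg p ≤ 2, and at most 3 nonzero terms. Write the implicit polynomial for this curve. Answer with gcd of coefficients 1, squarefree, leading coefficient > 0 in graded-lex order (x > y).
3*x^2 - 2*x*y + x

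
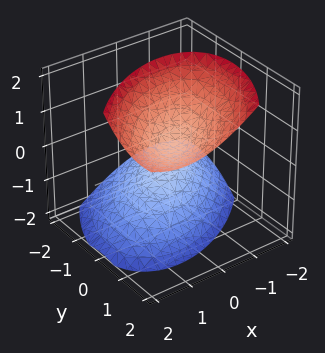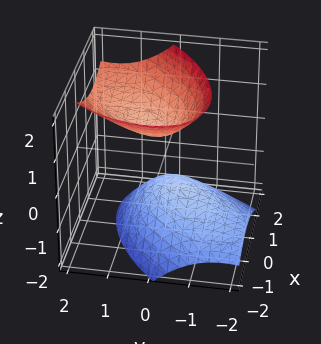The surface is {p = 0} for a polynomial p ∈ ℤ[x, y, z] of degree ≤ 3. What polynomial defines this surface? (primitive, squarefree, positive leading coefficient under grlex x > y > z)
2*x^2 - 2*x*y + 2*y^2 - 2*y*z - 2*z^2 + 1

(a) The picture has 2 separate pieces.
(b) deg p = 2.
(c) Checking where it meets the axes: it misses every integer gridline on the y-axis; no x-intercept at any integer in the box.
(d) Matching integer coefficients to the picture gives p.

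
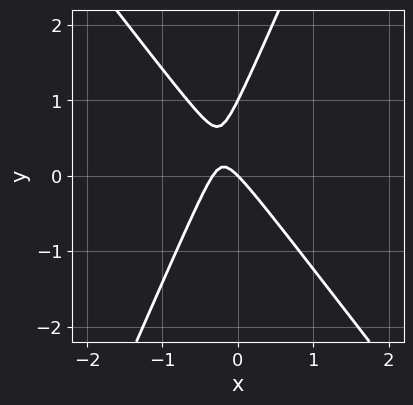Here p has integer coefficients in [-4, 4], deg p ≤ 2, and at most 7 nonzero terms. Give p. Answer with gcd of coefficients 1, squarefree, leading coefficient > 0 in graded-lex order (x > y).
The degree is 2 — a generic line meets the curve in up to 2 points.
From the axis intercepts and sections: the y-axis gridline crossings are at y ∈ {0, 1}; one x-axis crossing is at x = 0.
Solving for integer coefficients yields p as stated.

3*x^2 + x*y - y^2 + x + y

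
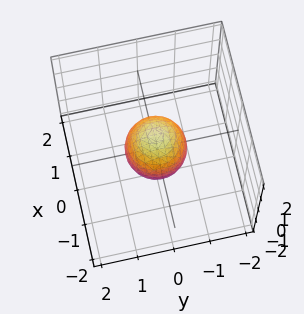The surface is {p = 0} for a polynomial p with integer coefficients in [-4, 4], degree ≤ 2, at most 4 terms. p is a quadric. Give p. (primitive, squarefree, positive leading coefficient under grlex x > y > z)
1. deg p = 2. Bounded and convex; a quadric.
2. By symmetry, the surface is invariant under rotation about z: p = q(x² + y², z); mirror symmetry z ↦ −z ⇒ only even powers of z.
3. Reading off the gridlines: a circular section at z = 0 has radius between 0 and 1; the z-axis gridline crossings are at z ∈ {-1, 1}.
4. Putting this together gives p.

3*x^2 + 3*y^2 + 2*z^2 - 2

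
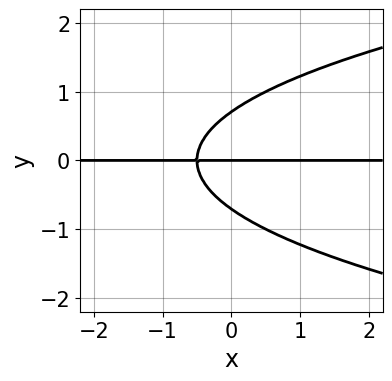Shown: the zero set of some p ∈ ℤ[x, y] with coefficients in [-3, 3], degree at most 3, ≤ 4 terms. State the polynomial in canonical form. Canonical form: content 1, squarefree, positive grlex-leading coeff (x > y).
2*y^3 - 2*x*y - y

(a) The degree is 3 — no degree-2 curve has this shape.
(b) Observable constraints: it crosses the y-axis at the gridline y = 0; every point of the x-axis in the box is on the curve.
(c) The integer polynomial consistent with all of this is the stated p.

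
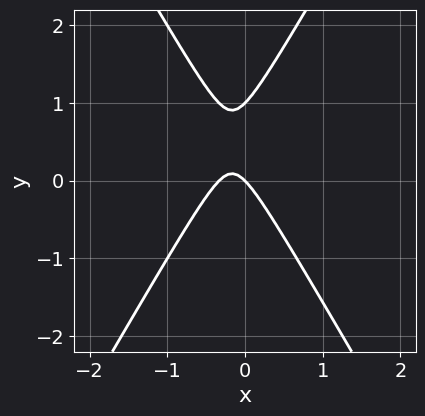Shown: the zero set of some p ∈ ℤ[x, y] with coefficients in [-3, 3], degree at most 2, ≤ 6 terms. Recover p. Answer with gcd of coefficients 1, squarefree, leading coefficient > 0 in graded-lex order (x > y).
3*x^2 - y^2 + x + y

(a) deg p = 2. The shape is more complex than any degree-1 curve.
(b) Against the integer gridlines: one x-axis crossing is at x = 0; the y-axis gridline crossings are at y ∈ {0, 1}.
(c) Matching integer coefficients to the picture gives p.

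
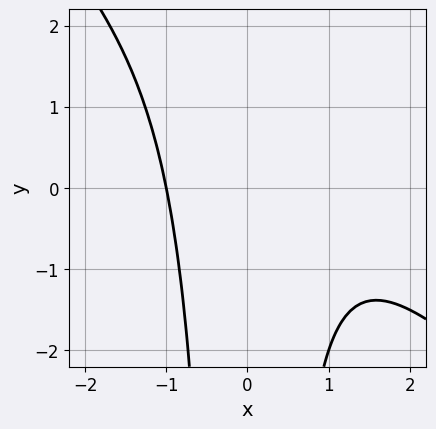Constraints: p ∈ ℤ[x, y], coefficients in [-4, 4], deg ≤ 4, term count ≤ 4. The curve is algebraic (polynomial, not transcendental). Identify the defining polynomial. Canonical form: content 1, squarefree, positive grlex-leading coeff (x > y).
x^3 + x^2*y - x^2 + 2

1. Degree: the shape is more complex than any degree-2 curve, so deg p = 3.
2. From the visible intercepts: it misses every integer gridline on the y-axis; one x-axis crossing is at x = -1.
3. Solving for integer coefficients yields p as stated.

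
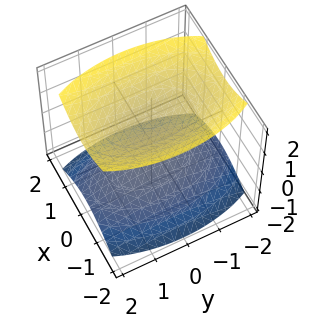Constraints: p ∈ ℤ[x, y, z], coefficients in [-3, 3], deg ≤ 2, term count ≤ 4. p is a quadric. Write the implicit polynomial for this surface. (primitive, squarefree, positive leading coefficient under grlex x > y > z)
3*x^2 + y^2 - 3*z^2 + 3

(a) There are 2 components. They look like related sheets of one shape, so recover p as a whole.
(b) deg p = 2. Two separate bowl-shaped sheets opening away from each other; a quadric.
(c) Symmetries: mirror symmetry y ↦ −y ⇒ only even powers of y; mirror symmetry x ↦ −x ⇒ only even powers of x; the z ↦ −z reflection is a symmetry, so z appears only in even powers.
(d) From the axis intercepts and sections: the z-axis gridline crossings are at z ∈ {-1, 1}; the surface avoids every integer x-axis point in the box.
(e) Solving for integer coefficients yields p as stated.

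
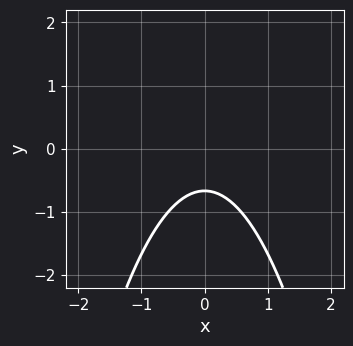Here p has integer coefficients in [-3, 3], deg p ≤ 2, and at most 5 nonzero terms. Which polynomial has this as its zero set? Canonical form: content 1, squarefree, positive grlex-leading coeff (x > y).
First, degree: the shape is more complex than any degree-1 curve, so deg p = 2.
Then, symmetries: mirror symmetry x ↦ −x ⇒ only even powers of x.
Then, from the axis intercepts and sections: the curve avoids every integer x-axis point in the box.
Finally, putting this together gives p.

3*x^2 + 3*y + 2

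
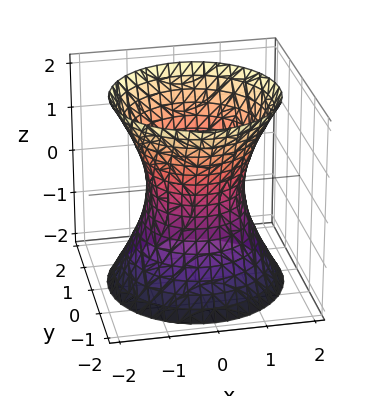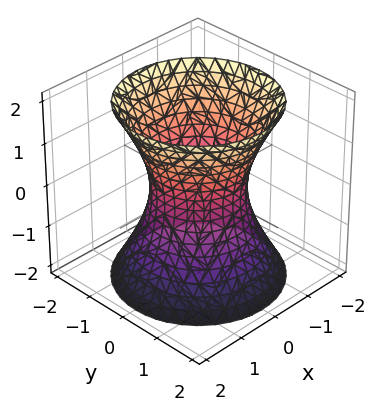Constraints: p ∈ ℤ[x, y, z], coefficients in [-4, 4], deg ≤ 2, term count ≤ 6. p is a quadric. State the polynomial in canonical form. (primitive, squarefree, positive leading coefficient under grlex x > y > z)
2*x^2 + 2*y^2 - z^2 - 2

1. Degree: an hourglass — one-sheet hyperboloid; a quadric, so deg p = 2.
2. Symmetries: it's symmetric under z → −z, forcing even powers of z; the z-axis is an axis of rotation, so x and y enter only as x² + y².
3. From the visible intercepts: it misses every integer gridline on the z-axis; the y-axis gridline crossings are at y ∈ {-1, 1}; a circular section at z = 0 has radius exactly 1.
4. Fitting integer coefficients to these (and the overall shape) gives p.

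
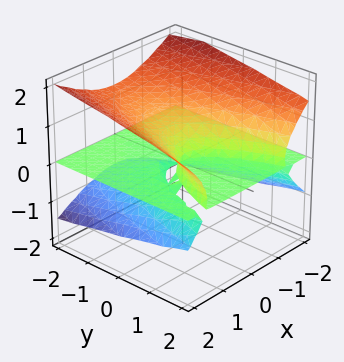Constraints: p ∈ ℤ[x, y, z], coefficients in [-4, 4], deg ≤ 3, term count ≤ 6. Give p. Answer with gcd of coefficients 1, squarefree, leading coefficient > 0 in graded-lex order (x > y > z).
x^2*z - 2*z^3 - y*z + z^2

1. The degree is 3 — a generic line meets the surface in up to 3 points.
2. Checking where it meets the axes: the visible x-axis segment lies entirely on the surface; every point of the y-axis in the box is on the surface.
3. Assembling these constraints gives the stated polynomial.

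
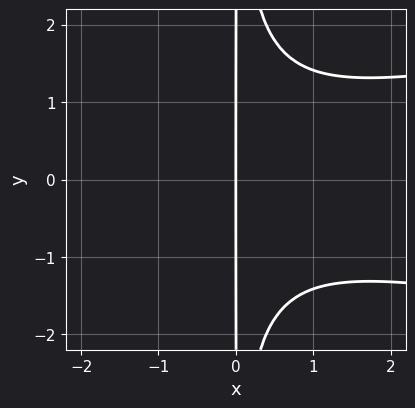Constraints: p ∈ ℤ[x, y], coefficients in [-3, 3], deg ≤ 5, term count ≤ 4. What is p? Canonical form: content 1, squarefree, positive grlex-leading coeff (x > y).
First, the degree is 4 — no degree-3 curve has this shape.
Then, symmetries: it's symmetric under y → −y, forcing even powers of y.
Then, from the visible intercepts: the visible y-axis segment lies entirely on the curve; it meets the x-axis at x = 0 (among the integer gridlines).
Finally, these observations pin down the coefficients.

2*x^2*y^2 - x^3 - 3*x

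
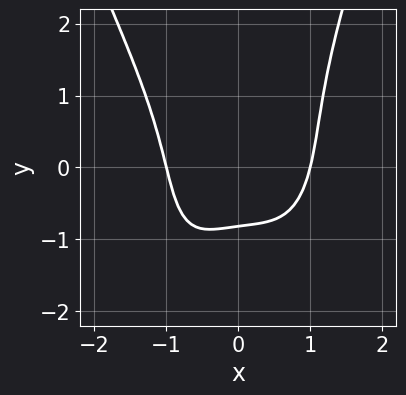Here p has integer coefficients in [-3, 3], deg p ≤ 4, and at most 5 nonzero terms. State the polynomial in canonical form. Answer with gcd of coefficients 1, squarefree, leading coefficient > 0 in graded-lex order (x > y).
3*x^4 + x*y^2 - y^3 - 3*y - 3

First, the degree is 4 — the shape is more complex than any degree-3 curve.
Next, reading off the gridlines: among the integer gridlines, it crosses the x-axis at x ∈ {-1, 1}.
Finally, together with the visible shape, these determine p as stated.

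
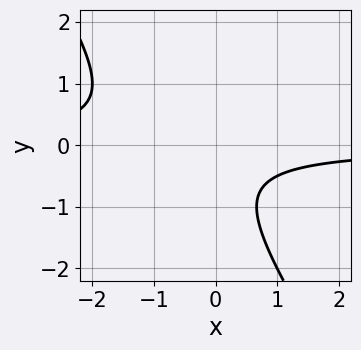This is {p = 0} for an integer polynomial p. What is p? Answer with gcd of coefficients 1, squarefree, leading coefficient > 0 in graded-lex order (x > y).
1. deg p = 2. No degree-1 curve has this shape.
2. From the axis intercepts and sections: the curve avoids every integer x-axis point in the box; the curve avoids every integer y-axis point in the box.
3. Together with the visible shape, these determine p as stated.

3*x*y + 2*y^2 + 2*y + 2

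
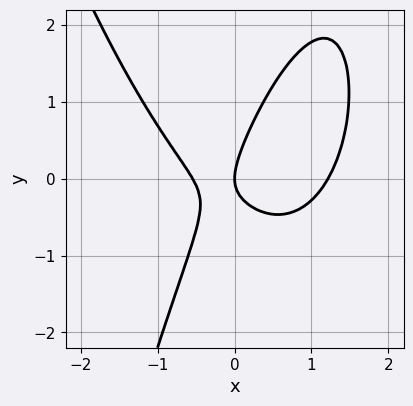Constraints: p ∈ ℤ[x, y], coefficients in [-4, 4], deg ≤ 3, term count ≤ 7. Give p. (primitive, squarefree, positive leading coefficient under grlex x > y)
3*x^3 - 2*x^2 - 3*x*y + 2*y^2 - 2*x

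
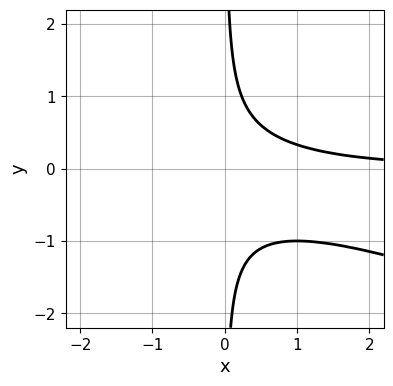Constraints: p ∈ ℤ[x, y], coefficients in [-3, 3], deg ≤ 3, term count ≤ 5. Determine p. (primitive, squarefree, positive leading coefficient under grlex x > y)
First, the degree is 3 — the shape is more complex than any degree-2 curve.
Then, against the integer gridlines: the curve avoids every integer x-axis point in the box; the curve avoids every integer y-axis point in the box.
Finally, together with the visible shape, these determine p as stated.

x^2*y + 3*x*y^2 + x*y - 1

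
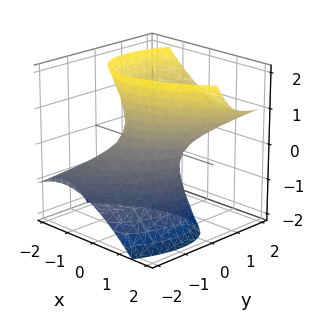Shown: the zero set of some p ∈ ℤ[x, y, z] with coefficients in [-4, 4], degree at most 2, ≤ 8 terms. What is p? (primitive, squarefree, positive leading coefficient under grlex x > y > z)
1. The degree is 2 — the shape is more complex than any degree-1 surface.
2. Reading off the gridlines: it misses every integer gridline on the z-axis.
3. Together with the visible shape, these determine p as stated.

2*x^2 - 2*x*y + 2*y^2 - 3*y*z - z^2 - 1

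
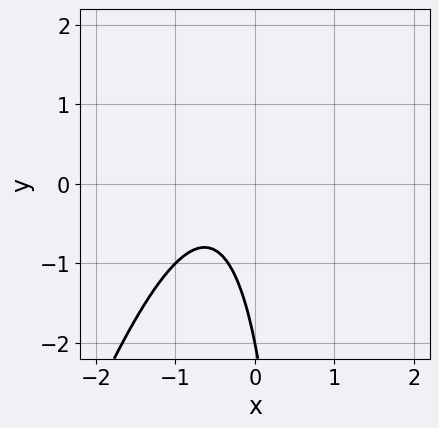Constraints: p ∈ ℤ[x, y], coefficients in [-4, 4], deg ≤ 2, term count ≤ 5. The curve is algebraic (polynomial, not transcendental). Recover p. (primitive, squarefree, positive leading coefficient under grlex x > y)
3*x^2 - x*y + 3*x + y + 2

First, deg p = 2. A generic line meets the curve in up to 2 points.
Then, from the visible intercepts: no x-intercept at any integer in the box; it meets the y-axis at y = -2 (among the integer gridlines).
Finally, matching integer coefficients to the picture gives p.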